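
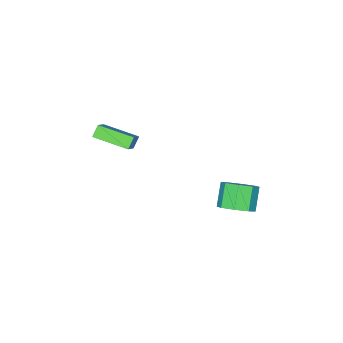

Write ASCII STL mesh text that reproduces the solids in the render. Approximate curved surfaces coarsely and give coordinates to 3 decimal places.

solid 
facet normal -0.640 -0.426 -0.640
outer loop
vertex 2.07 -4.295 2.163
vertex 1.255 -2.439 1.743
vertex 2.598 -4.197 1.57
endloop
endfacet
facet normal 0.394 -0.897 0.202
outer loop
vertex 3.705 -3.461 2.677
vertex 2.07 -4.295 2.163
vertex 2.598 -4.197 1.57
endloop
endfacet
facet normal -0.640 -0.426 -0.640
outer loop
vertex 2.598 -4.197 1.57
vertex 1.255 -2.439 1.743
vertex 1.783 -2.342 1.15
endloop
endfacet
facet normal 0.660 0.122 -0.741
outer loop
vertex 1.783 -2.342 1.15
vertex 3.705 -3.461 2.677
vertex 2.598 -4.197 1.57
endloop
endfacet
facet normal -0.660 -0.122 0.741
outer loop
vertex 2.07 -4.295 2.163
vertex 2.362 -1.703 2.85
vertex 1.255 -2.439 1.743
endloop
endfacet
facet normal 0.393 -0.897 0.204
outer loop
vertex 3.177 -3.558 3.27
vertex 2.07 -4.295 2.163
vertex 3.705 -3.461 2.677
endloop
endfacet
facet normal -0.660 -0.122 0.741
outer loop
vertex 3.177 -3.558 3.27
vertex 2.362 -1.703 2.85
vertex 2.07 -4.295 2.163
endloop
endfacet
facet normal -0.393 0.897 -0.203
outer loop
vertex 1.255 -2.439 1.743
vertex 2.362 -1.703 2.85
vertex 1.783 -2.342 1.15
endloop
endfacet
facet normal 0.660 0.122 -0.741
outer loop
vertex 2.89 -1.605 2.257
vertex 3.705 -3.461 2.677
vertex 1.783 -2.342 1.15
endloop
endfacet
facet normal -0.394 0.896 -0.203
outer loop
vertex 1.783 -2.342 1.15
vertex 2.362 -1.703 2.85
vertex 2.89 -1.605 2.257
endloop
endfacet
facet normal 0.640 0.426 0.640
outer loop
vertex 2.89 -1.605 2.257
vertex 3.177 -3.558 3.27
vertex 3.705 -3.461 2.677
endloop
endfacet
facet normal 0.640 0.426 0.640
outer loop
vertex 2.362 -1.703 2.85
vertex 3.177 -3.558 3.27
vertex 2.89 -1.605 2.257
endloop
endfacet
facet normal 0.568 0.349 -0.745
outer loop
vertex 1.037 3.383 -0.741
vertex 0.191 3.68 -1.247
vertex 0.821 4.119 -0.561
endloop
endfacet
facet normal 0.776 0.074 0.627
outer loop
vertex 1.037 3.383 -0.741
vertex 0.821 4.119 -0.561
vertex 0.156 2.842 0.414
endloop
endfacet
facet normal 0.776 0.074 0.627
outer loop
vertex 0.156 2.842 0.414
vertex 0.821 4.119 -0.561
vertex -0.06 3.579 0.594
endloop
endfacet
facet normal -0.569 -0.349 0.745
outer loop
vertex 0.156 2.842 0.414
vertex -0.06 3.579 0.594
vertex -0.691 3.14 -0.093
endloop
endfacet
facet normal 0.569 0.348 -0.745
outer loop
vertex 0.821 4.119 -0.561
vertex 0.191 3.68 -1.247
vertex 0.236 4.599 -0.783
endloop
endfacet
facet normal 0.356 0.713 0.604
outer loop
vertex 0.821 4.119 -0.561
vertex 0.236 4.599 -0.783
vertex -0.06 3.579 0.594
endloop
endfacet
facet normal 0.354 0.713 0.605
outer loop
vertex -0.06 3.579 0.594
vertex 0.236 4.599 -0.783
vertex -0.646 4.058 0.372
endloop
endfacet
facet normal -0.568 -0.350 0.745
outer loop
vertex -0.06 3.579 0.594
vertex -0.646 4.058 0.372
vertex -0.691 3.14 -0.093
endloop
endfacet
facet normal 0.568 0.349 -0.745
outer loop
vertex 0.236 4.599 -0.783
vertex 0.191 3.68 -1.247
vertex -0.376 4.54 -1.277
endloop
endfacet
facet normal -0.274 0.934 0.228
outer loop
vertex 0.236 4.599 -0.783
vertex -0.376 4.54 -1.277
vertex -0.646 4.058 0.372
endloop
endfacet
facet normal -0.275 0.934 0.228
outer loop
vertex -0.646 4.058 0.372
vertex -0.376 4.54 -1.277
vertex -1.257 3.999 -0.122
endloop
endfacet
facet normal -0.568 -0.349 0.745
outer loop
vertex -0.646 4.058 0.372
vertex -1.257 3.999 -0.122
vertex -0.691 3.14 -0.093
endloop
endfacet
facet normal 0.569 0.349 -0.745
outer loop
vertex -0.376 4.54 -1.277
vertex 0.191 3.68 -1.247
vertex -0.656 3.978 -1.754
endloop
endfacet
facet normal -0.742 0.608 -0.281
outer loop
vertex -0.376 4.54 -1.277
vertex -0.656 3.978 -1.754
vertex -1.257 3.999 -0.122
endloop
endfacet
facet normal -0.742 0.608 -0.281
outer loop
vertex -1.257 3.999 -0.122
vertex -0.656 3.978 -1.754
vertex -1.537 3.437 -0.599
endloop
endfacet
facet normal -0.568 -0.349 0.745
outer loop
vertex -1.257 3.999 -0.122
vertex -1.537 3.437 -0.599
vertex -0.691 3.14 -0.093
endloop
endfacet
facet normal 0.569 0.349 -0.745
outer loop
vertex -0.656 3.978 -1.754
vertex 0.191 3.68 -1.247
vertex -0.44 3.241 -1.934
endloop
endfacet
facet normal -0.776 -0.074 -0.627
outer loop
vertex -0.656 3.978 -1.754
vertex -0.44 3.241 -1.934
vertex -1.537 3.437 -0.599
endloop
endfacet
facet normal -0.776 -0.074 -0.627
outer loop
vertex -1.537 3.437 -0.599
vertex -0.44 3.241 -1.934
vertex -1.321 2.701 -0.779
endloop
endfacet
facet normal -0.568 -0.349 0.745
outer loop
vertex -1.537 3.437 -0.599
vertex -1.321 2.701 -0.779
vertex -0.691 3.14 -0.093
endloop
endfacet
facet normal 0.568 0.350 -0.745
outer loop
vertex -0.44 3.241 -1.934
vertex 0.191 3.68 -1.247
vertex 0.146 2.762 -1.712
endloop
endfacet
facet normal -0.355 -0.714 -0.604
outer loop
vertex -0.44 3.241 -1.934
vertex 0.146 2.762 -1.712
vertex -1.321 2.701 -0.779
endloop
endfacet
facet normal -0.355 -0.713 -0.605
outer loop
vertex -1.321 2.701 -0.779
vertex 0.146 2.762 -1.712
vertex -0.736 2.221 -0.557
endloop
endfacet
facet normal -0.569 -0.348 0.745
outer loop
vertex -1.321 2.701 -0.779
vertex -0.736 2.221 -0.557
vertex -0.691 3.14 -0.093
endloop
endfacet
facet normal 0.568 0.349 -0.745
outer loop
vertex 0.146 2.762 -1.712
vertex 0.191 3.68 -1.247
vertex 0.757 2.821 -1.218
endloop
endfacet
facet normal 0.275 -0.934 -0.228
outer loop
vertex 0.146 2.762 -1.712
vertex 0.757 2.821 -1.218
vertex -0.736 2.221 -0.557
endloop
endfacet
facet normal 0.274 -0.934 -0.228
outer loop
vertex -0.736 2.221 -0.557
vertex 0.757 2.821 -1.218
vertex -0.124 2.28 -0.063
endloop
endfacet
facet normal -0.568 -0.349 0.745
outer loop
vertex -0.736 2.221 -0.557
vertex -0.124 2.28 -0.063
vertex -0.691 3.14 -0.093
endloop
endfacet
facet normal 0.568 0.349 -0.745
outer loop
vertex 0.757 2.821 -1.218
vertex 0.191 3.68 -1.247
vertex 1.037 3.383 -0.741
endloop
endfacet
facet normal 0.742 -0.608 0.281
outer loop
vertex 0.757 2.821 -1.218
vertex 1.037 3.383 -0.741
vertex -0.124 2.28 -0.063
endloop
endfacet
facet normal 0.742 -0.608 0.281
outer loop
vertex -0.124 2.28 -0.063
vertex 1.037 3.383 -0.741
vertex 0.156 2.842 0.414
endloop
endfacet
facet normal -0.569 -0.349 0.745
outer loop
vertex -0.124 2.28 -0.063
vertex 0.156 2.842 0.414
vertex -0.691 3.14 -0.093
endloop
endfacet

endsolid


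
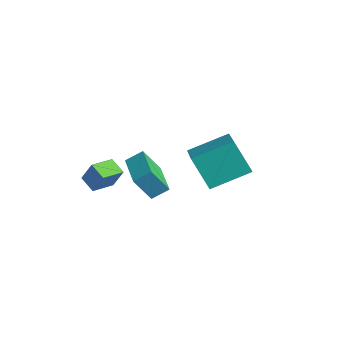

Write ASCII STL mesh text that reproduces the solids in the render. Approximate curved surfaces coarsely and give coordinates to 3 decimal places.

solid 
facet normal -0.917 -0.003 0.400
outer loop
vertex 1.136 -3.98 -2.82
vertex 1.034 -2.846 -3.044
vertex 0.699 -4.217 -3.824
endloop
endfacet
facet normal 0.088 -0.977 0.193
outer loop
vertex 1.506 -4.214 -4.176
vertex 1.136 -3.98 -2.82
vertex 0.699 -4.217 -3.824
endloop
endfacet
facet normal -0.917 -0.003 0.400
outer loop
vertex 0.699 -4.217 -3.824
vertex 1.034 -2.846 -3.044
vertex 0.597 -3.084 -4.048
endloop
endfacet
facet normal -0.390 -0.212 -0.896
outer loop
vertex 0.597 -3.084 -4.048
vertex 1.506 -4.214 -4.176
vertex 0.699 -4.217 -3.824
endloop
endfacet
facet normal 0.390 0.212 0.896
outer loop
vertex 1.136 -3.98 -2.82
vertex 1.841 -2.843 -3.396
vertex 1.034 -2.846 -3.044
endloop
endfacet
facet normal 0.089 -0.977 0.193
outer loop
vertex 1.943 -3.976 -3.172
vertex 1.136 -3.98 -2.82
vertex 1.506 -4.214 -4.176
endloop
endfacet
facet normal 0.390 0.212 0.896
outer loop
vertex 1.943 -3.976 -3.172
vertex 1.841 -2.843 -3.396
vertex 1.136 -3.98 -2.82
endloop
endfacet
facet normal -0.088 0.977 -0.193
outer loop
vertex 1.034 -2.846 -3.044
vertex 1.841 -2.843 -3.396
vertex 0.597 -3.084 -4.048
endloop
endfacet
facet normal -0.390 -0.212 -0.896
outer loop
vertex 1.404 -3.08 -4.4
vertex 1.506 -4.214 -4.176
vertex 0.597 -3.084 -4.048
endloop
endfacet
facet normal -0.089 0.977 -0.192
outer loop
vertex 0.597 -3.084 -4.048
vertex 1.841 -2.843 -3.396
vertex 1.404 -3.08 -4.4
endloop
endfacet
facet normal 0.917 0.003 -0.400
outer loop
vertex 1.404 -3.08 -4.4
vertex 1.943 -3.976 -3.172
vertex 1.506 -4.214 -4.176
endloop
endfacet
facet normal 0.917 0.003 -0.400
outer loop
vertex 1.841 -2.843 -3.396
vertex 1.943 -3.976 -3.172
vertex 1.404 -3.08 -4.4
endloop
endfacet
facet normal -0.552 -0.127 0.824
outer loop
vertex 3.642 1.685 -2.419
vertex 2.098 2.71 -3.295
vertex 2.912 -0.062 -3.177
endloop
endfacet
facet normal 0.753 -0.500 0.427
outer loop
vertex 3.922 0.17 -4.685
vertex 3.642 1.685 -2.419
vertex 2.912 -0.062 -3.177
endloop
endfacet
facet normal -0.552 -0.127 0.824
outer loop
vertex 2.912 -0.062 -3.177
vertex 2.098 2.71 -3.295
vertex 1.368 0.963 -4.053
endloop
endfacet
facet normal -0.358 -0.857 -0.372
outer loop
vertex 1.368 0.963 -4.053
vertex 3.922 0.17 -4.685
vertex 2.912 -0.062 -3.177
endloop
endfacet
facet normal 0.358 0.857 0.372
outer loop
vertex 3.642 1.685 -2.419
vertex 3.108 2.942 -4.803
vertex 2.098 2.71 -3.295
endloop
endfacet
facet normal 0.753 -0.500 0.427
outer loop
vertex 4.652 1.917 -3.927
vertex 3.642 1.685 -2.419
vertex 3.922 0.17 -4.685
endloop
endfacet
facet normal 0.358 0.857 0.372
outer loop
vertex 4.652 1.917 -3.927
vertex 3.108 2.942 -4.803
vertex 3.642 1.685 -2.419
endloop
endfacet
facet normal -0.753 0.500 -0.427
outer loop
vertex 2.098 2.71 -3.295
vertex 3.108 2.942 -4.803
vertex 1.368 0.963 -4.053
endloop
endfacet
facet normal -0.358 -0.857 -0.372
outer loop
vertex 2.378 1.195 -5.561
vertex 3.922 0.17 -4.685
vertex 1.368 0.963 -4.053
endloop
endfacet
facet normal -0.753 0.500 -0.427
outer loop
vertex 1.368 0.963 -4.053
vertex 3.108 2.942 -4.803
vertex 2.378 1.195 -5.561
endloop
endfacet
facet normal 0.552 0.127 -0.824
outer loop
vertex 2.378 1.195 -5.561
vertex 4.652 1.917 -3.927
vertex 3.922 0.17 -4.685
endloop
endfacet
facet normal 0.552 0.127 -0.824
outer loop
vertex 3.108 2.942 -4.803
vertex 4.652 1.917 -3.927
vertex 2.378 1.195 -5.561
endloop
endfacet
facet normal -0.900 0.435 -0.013
outer loop
vertex 2.693 -2.448 -1.724
vertex 3.031 -1.784 -2.933
vertex 2.369 -3.133 -2.19
endloop
endfacet
facet normal -0.238 -0.467 0.852
outer loop
vertex 3.989 -3.916 -2.167
vertex 2.693 -2.448 -1.724
vertex 2.369 -3.133 -2.19
endloop
endfacet
facet normal -0.900 0.435 -0.013
outer loop
vertex 2.369 -3.133 -2.19
vertex 3.031 -1.784 -2.933
vertex 2.707 -2.469 -3.4
endloop
endfacet
facet normal -0.365 -0.770 -0.524
outer loop
vertex 2.707 -2.469 -3.4
vertex 3.989 -3.916 -2.167
vertex 2.369 -3.133 -2.19
endloop
endfacet
facet normal 0.364 0.769 0.524
outer loop
vertex 2.693 -2.448 -1.724
vertex 4.651 -2.567 -2.91
vertex 3.031 -1.784 -2.933
endloop
endfacet
facet normal -0.239 -0.467 0.851
outer loop
vertex 4.313 -3.231 -1.7
vertex 2.693 -2.448 -1.724
vertex 3.989 -3.916 -2.167
endloop
endfacet
facet normal 0.364 0.770 0.524
outer loop
vertex 4.313 -3.231 -1.7
vertex 4.651 -2.567 -2.91
vertex 2.693 -2.448 -1.724
endloop
endfacet
facet normal 0.238 0.468 -0.851
outer loop
vertex 3.031 -1.784 -2.933
vertex 4.651 -2.567 -2.91
vertex 2.707 -2.469 -3.4
endloop
endfacet
facet normal -0.364 -0.770 -0.524
outer loop
vertex 4.327 -3.252 -3.376
vertex 3.989 -3.916 -2.167
vertex 2.707 -2.469 -3.4
endloop
endfacet
facet normal 0.238 0.467 -0.852
outer loop
vertex 2.707 -2.469 -3.4
vertex 4.651 -2.567 -2.91
vertex 4.327 -3.252 -3.376
endloop
endfacet
facet normal 0.900 -0.435 0.013
outer loop
vertex 4.327 -3.252 -3.376
vertex 4.313 -3.231 -1.7
vertex 3.989 -3.916 -2.167
endloop
endfacet
facet normal 0.900 -0.435 0.013
outer loop
vertex 4.651 -2.567 -2.91
vertex 4.313 -3.231 -1.7
vertex 4.327 -3.252 -3.376
endloop
endfacet

endsolid


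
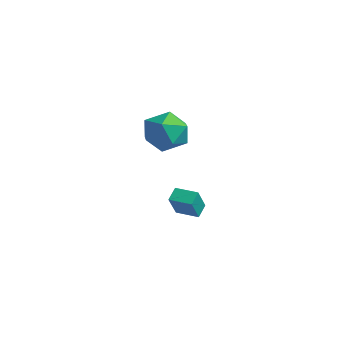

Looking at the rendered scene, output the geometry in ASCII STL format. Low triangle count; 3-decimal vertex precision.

solid 
facet normal -0.842 -0.537 0.060
outer loop
vertex 1.188 1.596 -3.304
vertex 0.851 2.182 -2.79
vertex 0.591 2.388 -4.598
endloop
endfacet
facet normal 0.397 -0.690 -0.605
outer loop
vertex 1.609 3.038 -4.67
vertex 1.188 1.596 -3.304
vertex 0.591 2.388 -4.598
endloop
endfacet
facet normal -0.841 -0.538 0.060
outer loop
vertex 0.591 2.388 -4.598
vertex 0.851 2.182 -2.79
vertex 0.253 2.974 -4.083
endloop
endfacet
facet normal -0.366 0.486 -0.793
outer loop
vertex 0.253 2.974 -4.083
vertex 1.609 3.038 -4.67
vertex 0.591 2.388 -4.598
endloop
endfacet
facet normal 0.366 -0.486 0.794
outer loop
vertex 1.188 1.596 -3.304
vertex 1.869 2.832 -2.862
vertex 0.851 2.182 -2.79
endloop
endfacet
facet normal 0.397 -0.690 -0.606
outer loop
vertex 2.207 2.246 -3.377
vertex 1.188 1.596 -3.304
vertex 1.609 3.038 -4.67
endloop
endfacet
facet normal 0.367 -0.486 0.793
outer loop
vertex 2.207 2.246 -3.377
vertex 1.869 2.832 -2.862
vertex 1.188 1.596 -3.304
endloop
endfacet
facet normal -0.397 0.689 0.606
outer loop
vertex 0.851 2.182 -2.79
vertex 1.869 2.832 -2.862
vertex 0.253 2.974 -4.083
endloop
endfacet
facet normal -0.367 0.485 -0.794
outer loop
vertex 1.272 3.624 -4.156
vertex 1.609 3.038 -4.67
vertex 0.253 2.974 -4.083
endloop
endfacet
facet normal -0.397 0.690 0.605
outer loop
vertex 0.253 2.974 -4.083
vertex 1.869 2.832 -2.862
vertex 1.272 3.624 -4.156
endloop
endfacet
facet normal 0.842 0.537 -0.060
outer loop
vertex 1.272 3.624 -4.156
vertex 2.207 2.246 -3.377
vertex 1.609 3.038 -4.67
endloop
endfacet
facet normal 0.841 0.537 -0.059
outer loop
vertex 1.869 2.832 -2.862
vertex 2.207 2.246 -3.377
vertex 1.272 3.624 -4.156
endloop
endfacet
facet normal -0.498 0.629 0.597
outer loop
vertex 2.691 1.596 2.248
vertex 1.753 0.758 2.348
vertex 2.709 0.735 3.171
endloop
endfacet
facet normal 0.207 0.717 0.665
outer loop
vertex 2.691 1.596 2.248
vertex 2.709 0.735 3.171
vertex 3.769 1.011 2.544
endloop
endfacet
facet normal 0.472 0.881 0.023
outer loop
vertex 2.691 1.596 2.248
vertex 3.769 1.011 2.544
vertex 3.468 1.204 1.334
endloop
endfacet
facet normal -0.069 0.894 -0.442
outer loop
vertex 2.691 1.596 2.248
vertex 3.468 1.204 1.334
vertex 2.222 1.048 1.213
endloop
endfacet
facet normal -0.669 0.738 -0.088
outer loop
vertex 2.691 1.596 2.248
vertex 2.222 1.048 1.213
vertex 1.753 0.758 2.348
endloop
endfacet
facet normal 0.489 0.094 0.867
outer loop
vertex 3.769 1.011 2.544
vertex 2.709 0.735 3.171
vertex 3.498 -0.188 2.827
endloop
endfacet
facet normal -0.652 -0.050 0.756
outer loop
vertex 2.709 0.735 3.171
vertex 1.753 0.758 2.348
vertex 2.252 -0.344 2.706
endloop
endfacet
facet normal -0.928 0.127 -0.351
outer loop
vertex 1.753 0.758 2.348
vertex 2.222 1.048 1.213
vertex 1.951 -0.151 1.496
endloop
endfacet
facet normal 0.042 0.380 -0.924
outer loop
vertex 2.222 1.048 1.213
vertex 3.468 1.204 1.334
vertex 3.011 0.125 0.869
endloop
endfacet
facet normal 0.917 0.360 -0.171
outer loop
vertex 3.468 1.204 1.334
vertex 3.769 1.011 2.544
vertex 3.967 0.102 1.692
endloop
endfacet
facet normal 0.069 -0.894 0.442
outer loop
vertex 3.029 -0.736 1.792
vertex 3.498 -0.188 2.827
vertex 2.252 -0.344 2.706
endloop
endfacet
facet normal -0.472 -0.881 -0.023
outer loop
vertex 3.029 -0.736 1.792
vertex 2.252 -0.344 2.706
vertex 1.951 -0.151 1.496
endloop
endfacet
facet normal -0.207 -0.717 -0.665
outer loop
vertex 3.029 -0.736 1.792
vertex 1.951 -0.151 1.496
vertex 3.011 0.125 0.869
endloop
endfacet
facet normal 0.498 -0.629 -0.597
outer loop
vertex 3.029 -0.736 1.792
vertex 3.011 0.125 0.869
vertex 3.967 0.102 1.692
endloop
endfacet
facet normal 0.669 -0.738 0.088
outer loop
vertex 3.029 -0.736 1.792
vertex 3.967 0.102 1.692
vertex 3.498 -0.188 2.827
endloop
endfacet
facet normal -0.042 -0.380 0.924
outer loop
vertex 2.252 -0.344 2.706
vertex 3.498 -0.188 2.827
vertex 2.709 0.735 3.171
endloop
endfacet
facet normal -0.917 -0.360 0.171
outer loop
vertex 1.951 -0.151 1.496
vertex 2.252 -0.344 2.706
vertex 1.753 0.758 2.348
endloop
endfacet
facet normal -0.489 -0.094 -0.867
outer loop
vertex 3.011 0.125 0.869
vertex 1.951 -0.151 1.496
vertex 2.222 1.048 1.213
endloop
endfacet
facet normal 0.652 0.050 -0.756
outer loop
vertex 3.967 0.102 1.692
vertex 3.011 0.125 0.869
vertex 3.468 1.204 1.334
endloop
endfacet
facet normal 0.928 -0.127 0.351
outer loop
vertex 3.498 -0.188 2.827
vertex 3.967 0.102 1.692
vertex 3.769 1.011 2.544
endloop
endfacet

endsolid


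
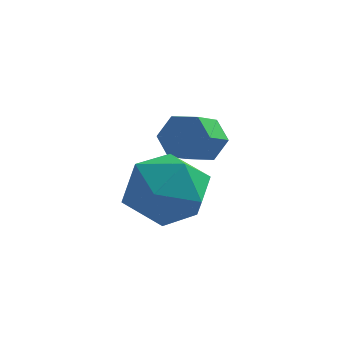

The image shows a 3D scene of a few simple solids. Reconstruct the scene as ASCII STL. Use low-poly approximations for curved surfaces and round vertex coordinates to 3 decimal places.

solid 
facet normal -0.101 -0.507 0.856
outer loop
vertex -2.074 -0.607 2.002
vertex -1.371 -1.532 1.537
vertex -0.832 -0.589 2.159
endloop
endfacet
facet normal -0.126 0.197 0.972
outer loop
vertex -2.074 -0.607 2.002
vertex -0.832 -0.589 2.159
vertex -1.441 0.464 1.867
endloop
endfacet
facet normal -0.662 0.466 0.587
outer loop
vertex -2.074 -0.607 2.002
vertex -1.441 0.464 1.867
vertex -2.356 0.173 1.065
endloop
endfacet
facet normal -0.970 -0.072 0.232
outer loop
vertex -2.074 -0.607 2.002
vertex -2.356 0.173 1.065
vertex -2.313 -1.061 0.861
endloop
endfacet
facet normal -0.623 -0.673 0.398
outer loop
vertex -2.074 -0.607 2.002
vertex -2.313 -1.061 0.861
vertex -1.371 -1.532 1.537
endloop
endfacet
facet normal 0.482 0.482 0.732
outer loop
vertex -1.441 0.464 1.867
vertex -0.832 -0.589 2.159
vertex -0.347 0.201 1.319
endloop
endfacet
facet normal 0.522 -0.657 0.544
outer loop
vertex -0.832 -0.589 2.159
vertex -1.371 -1.532 1.537
vertex -0.304 -1.033 1.115
endloop
endfacet
facet normal -0.321 -0.926 -0.197
outer loop
vertex -1.371 -1.532 1.537
vertex -2.313 -1.061 0.861
vertex -1.219 -1.324 0.313
endloop
endfacet
facet normal -0.883 0.046 -0.466
outer loop
vertex -2.313 -1.061 0.861
vertex -2.356 0.173 1.065
vertex -1.828 -0.271 0.021
endloop
endfacet
facet normal -0.386 0.916 0.108
outer loop
vertex -2.356 0.173 1.065
vertex -1.441 0.464 1.867
vertex -1.289 0.672 0.643
endloop
endfacet
facet normal 0.970 0.072 -0.232
outer loop
vertex -0.586 -0.253 0.178
vertex -0.347 0.201 1.319
vertex -0.304 -1.033 1.115
endloop
endfacet
facet normal 0.662 -0.466 -0.587
outer loop
vertex -0.586 -0.253 0.178
vertex -0.304 -1.033 1.115
vertex -1.219 -1.324 0.313
endloop
endfacet
facet normal 0.126 -0.197 -0.972
outer loop
vertex -0.586 -0.253 0.178
vertex -1.219 -1.324 0.313
vertex -1.828 -0.271 0.021
endloop
endfacet
facet normal 0.101 0.507 -0.856
outer loop
vertex -0.586 -0.253 0.178
vertex -1.828 -0.271 0.021
vertex -1.289 0.672 0.643
endloop
endfacet
facet normal 0.623 0.673 -0.398
outer loop
vertex -0.586 -0.253 0.178
vertex -1.289 0.672 0.643
vertex -0.347 0.201 1.319
endloop
endfacet
facet normal 0.883 -0.046 0.466
outer loop
vertex -0.304 -1.033 1.115
vertex -0.347 0.201 1.319
vertex -0.832 -0.589 2.159
endloop
endfacet
facet normal 0.386 -0.916 -0.108
outer loop
vertex -1.219 -1.324 0.313
vertex -0.304 -1.033 1.115
vertex -1.371 -1.532 1.537
endloop
endfacet
facet normal -0.482 -0.482 -0.732
outer loop
vertex -1.828 -0.271 0.021
vertex -1.219 -1.324 0.313
vertex -2.313 -1.061 0.861
endloop
endfacet
facet normal -0.522 0.657 -0.544
outer loop
vertex -1.289 0.672 0.643
vertex -1.828 -0.271 0.021
vertex -2.356 0.173 1.065
endloop
endfacet
facet normal 0.321 0.926 0.197
outer loop
vertex -0.347 0.201 1.319
vertex -1.289 0.672 0.643
vertex -1.441 0.464 1.867
endloop
endfacet
facet normal 0.269 0.830 -0.489
outer loop
vertex -0.607 1.866 0.986
vertex -1.01 2.285 1.476
vertex -0.279 2.132 1.618
endloop
endfacet
facet normal 0.861 -0.434 -0.264
outer loop
vertex -0.607 1.866 0.986
vertex -0.279 2.132 1.618
vertex -0.908 0.936 1.533
endloop
endfacet
facet normal 0.861 -0.434 -0.266
outer loop
vertex -0.908 0.936 1.533
vertex -0.279 2.132 1.618
vertex -0.579 1.202 2.165
endloop
endfacet
facet normal -0.268 -0.830 0.489
outer loop
vertex -0.908 0.936 1.533
vertex -0.579 1.202 2.165
vertex -1.31 1.355 2.024
endloop
endfacet
facet normal 0.269 0.830 -0.489
outer loop
vertex -0.279 2.132 1.618
vertex -1.01 2.285 1.476
vertex -0.681 2.551 2.108
endloop
endfacet
facet normal 0.805 0.086 0.587
outer loop
vertex -0.279 2.132 1.618
vertex -0.681 2.551 2.108
vertex -0.579 1.202 2.165
endloop
endfacet
facet normal 0.804 0.086 0.588
outer loop
vertex -0.579 1.202 2.165
vertex -0.681 2.551 2.108
vertex -0.982 1.621 2.655
endloop
endfacet
facet normal -0.268 -0.830 0.489
outer loop
vertex -0.579 1.202 2.165
vertex -0.982 1.621 2.655
vertex -1.31 1.355 2.024
endloop
endfacet
facet normal 0.268 0.830 -0.489
outer loop
vertex -0.681 2.551 2.108
vertex -1.01 2.285 1.476
vertex -1.412 2.704 1.967
endloop
endfacet
facet normal -0.056 0.520 0.853
outer loop
vertex -0.681 2.551 2.108
vertex -1.412 2.704 1.967
vertex -0.982 1.621 2.655
endloop
endfacet
facet normal -0.056 0.520 0.853
outer loop
vertex -0.982 1.621 2.655
vertex -1.412 2.704 1.967
vertex -1.713 1.774 2.514
endloop
endfacet
facet normal -0.268 -0.830 0.489
outer loop
vertex -0.982 1.621 2.655
vertex -1.713 1.774 2.514
vertex -1.31 1.355 2.024
endloop
endfacet
facet normal 0.268 0.830 -0.489
outer loop
vertex -1.412 2.704 1.967
vertex -1.01 2.285 1.476
vertex -1.741 2.438 1.335
endloop
endfacet
facet normal -0.861 0.435 0.265
outer loop
vertex -1.412 2.704 1.967
vertex -1.741 2.438 1.335
vertex -1.713 1.774 2.514
endloop
endfacet
facet normal -0.861 0.434 0.265
outer loop
vertex -1.713 1.774 2.514
vertex -1.741 2.438 1.335
vertex -2.041 1.508 1.882
endloop
endfacet
facet normal -0.269 -0.830 0.489
outer loop
vertex -1.713 1.774 2.514
vertex -2.041 1.508 1.882
vertex -1.31 1.355 2.024
endloop
endfacet
facet normal 0.268 0.830 -0.489
outer loop
vertex -1.741 2.438 1.335
vertex -1.01 2.285 1.476
vertex -1.338 2.019 0.845
endloop
endfacet
facet normal -0.804 -0.086 -0.588
outer loop
vertex -1.741 2.438 1.335
vertex -1.338 2.019 0.845
vertex -2.041 1.508 1.882
endloop
endfacet
facet normal -0.805 -0.085 -0.587
outer loop
vertex -2.041 1.508 1.882
vertex -1.338 2.019 0.845
vertex -1.639 1.089 1.392
endloop
endfacet
facet normal -0.269 -0.830 0.489
outer loop
vertex -2.041 1.508 1.882
vertex -1.639 1.089 1.392
vertex -1.31 1.355 2.024
endloop
endfacet
facet normal 0.268 0.830 -0.489
outer loop
vertex -1.338 2.019 0.845
vertex -1.01 2.285 1.476
vertex -0.607 1.866 0.986
endloop
endfacet
facet normal 0.056 -0.520 -0.853
outer loop
vertex -1.338 2.019 0.845
vertex -0.607 1.866 0.986
vertex -1.639 1.089 1.392
endloop
endfacet
facet normal 0.056 -0.520 -0.853
outer loop
vertex -1.639 1.089 1.392
vertex -0.607 1.866 0.986
vertex -0.908 0.936 1.533
endloop
endfacet
facet normal -0.268 -0.830 0.489
outer loop
vertex -1.639 1.089 1.392
vertex -0.908 0.936 1.533
vertex -1.31 1.355 2.024
endloop
endfacet

endsolid


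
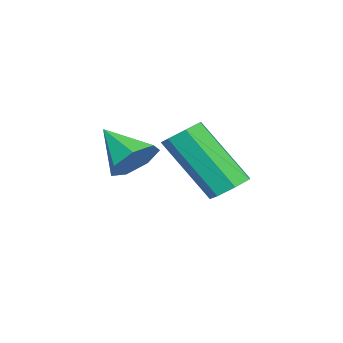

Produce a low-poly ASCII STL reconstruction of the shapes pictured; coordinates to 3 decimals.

solid 
facet normal 0.086 0.606 -0.790
outer loop
vertex 0.296 -0.616 -4.424
vertex -0.191 -0.853 -4.659
vertex -0.145 -0.389 -4.298
endloop
endfacet
facet normal 0.500 0.661 0.560
outer loop
vertex 0.296 -0.616 -4.424
vertex -0.145 -0.389 -4.298
vertex 0.117 -1.869 -2.786
endloop
endfacet
facet normal 0.499 0.661 0.560
outer loop
vertex 0.117 -1.869 -2.786
vertex -0.145 -0.389 -4.298
vertex -0.324 -1.642 -2.661
endloop
endfacet
facet normal -0.087 -0.605 0.792
outer loop
vertex 0.117 -1.869 -2.786
vertex -0.324 -1.642 -2.661
vertex -0.369 -2.107 -3.021
endloop
endfacet
facet normal 0.087 0.606 -0.790
outer loop
vertex -0.145 -0.389 -4.298
vertex -0.191 -0.853 -4.659
vertex -0.621 -0.511 -4.444
endloop
endfacet
facet normal -0.361 0.759 0.542
outer loop
vertex -0.145 -0.389 -4.298
vertex -0.621 -0.511 -4.444
vertex -0.324 -1.642 -2.661
endloop
endfacet
facet normal -0.362 0.759 0.542
outer loop
vertex -0.324 -1.642 -2.661
vertex -0.621 -0.511 -4.444
vertex -0.799 -1.765 -2.806
endloop
endfacet
facet normal -0.085 -0.605 0.792
outer loop
vertex -0.324 -1.642 -2.661
vertex -0.799 -1.765 -2.806
vertex -0.369 -2.107 -3.021
endloop
endfacet
facet normal 0.086 0.605 -0.791
outer loop
vertex -0.621 -0.511 -4.444
vertex -0.191 -0.853 -4.659
vertex -0.772 -0.891 -4.751
endloop
endfacet
facet normal -0.952 0.285 0.115
outer loop
vertex -0.621 -0.511 -4.444
vertex -0.772 -0.891 -4.751
vertex -0.799 -1.765 -2.806
endloop
endfacet
facet normal -0.951 0.287 0.116
outer loop
vertex -0.799 -1.765 -2.806
vertex -0.772 -0.891 -4.751
vertex -0.951 -2.145 -3.114
endloop
endfacet
facet normal -0.087 -0.606 0.791
outer loop
vertex -0.799 -1.765 -2.806
vertex -0.951 -2.145 -3.114
vertex -0.369 -2.107 -3.021
endloop
endfacet
facet normal 0.086 0.605 -0.792
outer loop
vertex -0.772 -0.891 -4.751
vertex -0.191 -0.853 -4.659
vertex -0.486 -1.243 -4.989
endloop
endfacet
facet normal -0.825 -0.401 -0.398
outer loop
vertex -0.772 -0.891 -4.751
vertex -0.486 -1.243 -4.989
vertex -0.951 -2.145 -3.114
endloop
endfacet
facet normal -0.823 -0.404 -0.399
outer loop
vertex -0.951 -2.145 -3.114
vertex -0.486 -1.243 -4.989
vertex -0.664 -2.496 -3.351
endloop
endfacet
facet normal -0.087 -0.605 0.791
outer loop
vertex -0.951 -2.145 -3.114
vertex -0.664 -2.496 -3.351
vertex -0.369 -2.107 -3.021
endloop
endfacet
facet normal 0.086 0.605 -0.792
outer loop
vertex -0.486 -1.243 -4.989
vertex -0.191 -0.853 -4.659
vertex 0.022 -1.301 -4.978
endloop
endfacet
facet normal -0.077 -0.788 -0.611
outer loop
vertex -0.486 -1.243 -4.989
vertex 0.022 -1.301 -4.978
vertex -0.664 -2.496 -3.351
endloop
endfacet
facet normal -0.078 -0.788 -0.611
outer loop
vertex -0.664 -2.496 -3.351
vertex 0.022 -1.301 -4.978
vertex -0.156 -2.554 -3.341
endloop
endfacet
facet normal -0.085 -0.606 0.791
outer loop
vertex -0.664 -2.496 -3.351
vertex -0.156 -2.554 -3.341
vertex -0.369 -2.107 -3.021
endloop
endfacet
facet normal 0.086 0.605 -0.792
outer loop
vertex 0.022 -1.301 -4.978
vertex -0.191 -0.853 -4.659
vertex 0.37 -1.022 -4.727
endloop
endfacet
facet normal 0.728 -0.580 -0.365
outer loop
vertex 0.022 -1.301 -4.978
vertex 0.37 -1.022 -4.727
vertex -0.156 -2.554 -3.341
endloop
endfacet
facet normal 0.729 -0.580 -0.364
outer loop
vertex -0.156 -2.554 -3.341
vertex 0.37 -1.022 -4.727
vertex 0.192 -2.275 -3.089
endloop
endfacet
facet normal -0.086 -0.607 0.790
outer loop
vertex -0.156 -2.554 -3.341
vertex 0.192 -2.275 -3.089
vertex -0.369 -2.107 -3.021
endloop
endfacet
facet normal 0.087 0.606 -0.791
outer loop
vertex 0.37 -1.022 -4.727
vertex -0.191 -0.853 -4.659
vertex 0.296 -0.616 -4.424
endloop
endfacet
facet normal 0.986 0.063 0.156
outer loop
vertex 0.37 -1.022 -4.727
vertex 0.296 -0.616 -4.424
vertex 0.192 -2.275 -3.089
endloop
endfacet
facet normal 0.985 0.065 0.157
outer loop
vertex 0.192 -2.275 -3.089
vertex 0.296 -0.616 -4.424
vertex 0.117 -1.869 -2.786
endloop
endfacet
facet normal -0.086 -0.606 0.791
outer loop
vertex 0.192 -2.275 -3.089
vertex 0.117 -1.869 -2.786
vertex -0.369 -2.107 -3.021
endloop
endfacet
facet normal 0.355 0.721 -0.596
outer loop
vertex 2.879 -2.673 -3.088
vertex 2.262 -2.39 -3.113
vertex 2.765 -2.272 -2.671
endloop
endfacet
facet normal 0.665 -0.439 0.604
outer loop
vertex 2.879 -2.673 -3.088
vertex 2.765 -2.272 -2.671
vertex 1.818 -3.29 -2.367
endloop
endfacet
facet normal 0.355 0.720 -0.596
outer loop
vertex 2.765 -2.272 -2.671
vertex 2.262 -2.39 -3.113
vertex 2.271 -1.959 -2.587
endloop
endfacet
facet normal 0.220 0.086 0.972
outer loop
vertex 2.765 -2.272 -2.671
vertex 2.271 -1.959 -2.587
vertex 1.818 -3.29 -2.367
endloop
endfacet
facet normal 0.355 0.720 -0.596
outer loop
vertex 2.271 -1.959 -2.587
vertex 2.262 -2.39 -3.113
vertex 1.771 -1.971 -2.899
endloop
endfacet
facet normal -0.509 0.306 0.804
outer loop
vertex 2.271 -1.959 -2.587
vertex 1.771 -1.971 -2.899
vertex 1.818 -3.29 -2.367
endloop
endfacet
facet normal 0.354 0.720 -0.597
outer loop
vertex 1.771 -1.971 -2.899
vertex 2.262 -2.39 -3.113
vertex 1.64 -2.299 -3.372
endloop
endfacet
facet normal -0.972 0.058 0.229
outer loop
vertex 1.771 -1.971 -2.899
vertex 1.64 -2.299 -3.372
vertex 1.818 -3.29 -2.367
endloop
endfacet
facet normal 0.354 0.720 -0.597
outer loop
vertex 1.64 -2.299 -3.372
vertex 2.262 -2.39 -3.113
vertex 1.977 -2.695 -3.65
endloop
endfacet
facet normal -0.821 -0.473 -0.321
outer loop
vertex 1.64 -2.299 -3.372
vertex 1.977 -2.695 -3.65
vertex 1.818 -3.29 -2.367
endloop
endfacet
facet normal 0.355 0.719 -0.597
outer loop
vertex 1.977 -2.695 -3.65
vertex 2.262 -2.39 -3.113
vertex 2.529 -2.862 -3.523
endloop
endfacet
facet normal -0.169 -0.886 -0.432
outer loop
vertex 1.977 -2.695 -3.65
vertex 2.529 -2.862 -3.523
vertex 1.818 -3.29 -2.367
endloop
endfacet
facet normal 0.354 0.719 -0.598
outer loop
vertex 2.529 -2.862 -3.523
vertex 2.262 -2.39 -3.113
vertex 2.879 -2.673 -3.088
endloop
endfacet
facet normal 0.493 -0.870 -0.019
outer loop
vertex 2.529 -2.862 -3.523
vertex 2.879 -2.673 -3.088
vertex 1.818 -3.29 -2.367
endloop
endfacet

endsolid


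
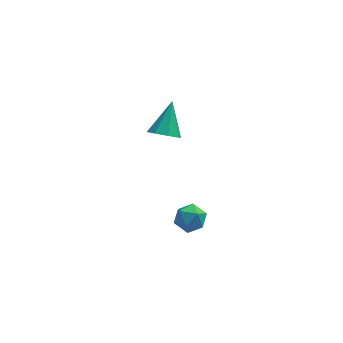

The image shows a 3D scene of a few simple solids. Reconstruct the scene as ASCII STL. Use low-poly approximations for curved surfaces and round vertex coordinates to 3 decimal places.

solid 
facet normal -0.473 0.515 0.715
outer loop
vertex 3.15 -2.586 2.394
vertex 3.245 -3.285 2.96
vertex 3.883 -2.644 2.921
endloop
endfacet
facet normal -0.122 0.954 0.275
outer loop
vertex 3.15 -2.586 2.394
vertex 3.883 -2.644 2.921
vertex 3.966 -2.385 2.059
endloop
endfacet
facet normal -0.367 0.846 -0.387
outer loop
vertex 3.15 -2.586 2.394
vertex 3.966 -2.385 2.059
vertex 3.38 -2.865 1.565
endloop
endfacet
facet normal -0.870 0.340 -0.356
outer loop
vertex 3.15 -2.586 2.394
vertex 3.38 -2.865 1.565
vertex 2.935 -3.421 2.121
endloop
endfacet
facet normal -0.936 0.135 0.324
outer loop
vertex 3.15 -2.586 2.394
vertex 2.935 -3.421 2.121
vertex 3.245 -3.285 2.96
endloop
endfacet
facet normal 0.567 0.772 0.287
outer loop
vertex 3.966 -2.385 2.059
vertex 3.883 -2.644 2.921
vertex 4.565 -2.959 2.419
endloop
endfacet
facet normal -0.001 0.062 0.998
outer loop
vertex 3.883 -2.644 2.921
vertex 3.245 -3.285 2.96
vertex 4.12 -3.515 2.975
endloop
endfacet
facet normal -0.749 -0.552 0.366
outer loop
vertex 3.245 -3.285 2.96
vertex 2.935 -3.421 2.121
vertex 3.534 -3.995 2.481
endloop
endfacet
facet normal -0.642 -0.220 -0.734
outer loop
vertex 2.935 -3.421 2.121
vertex 3.38 -2.865 1.565
vertex 3.617 -3.736 1.619
endloop
endfacet
facet normal 0.171 0.598 -0.783
outer loop
vertex 3.38 -2.865 1.565
vertex 3.966 -2.385 2.059
vertex 4.255 -3.095 1.58
endloop
endfacet
facet normal 0.870 -0.340 0.356
outer loop
vertex 4.35 -3.794 2.146
vertex 4.565 -2.959 2.419
vertex 4.12 -3.515 2.975
endloop
endfacet
facet normal 0.367 -0.846 0.387
outer loop
vertex 4.35 -3.794 2.146
vertex 4.12 -3.515 2.975
vertex 3.534 -3.995 2.481
endloop
endfacet
facet normal 0.122 -0.954 -0.275
outer loop
vertex 4.35 -3.794 2.146
vertex 3.534 -3.995 2.481
vertex 3.617 -3.736 1.619
endloop
endfacet
facet normal 0.473 -0.515 -0.715
outer loop
vertex 4.35 -3.794 2.146
vertex 3.617 -3.736 1.619
vertex 4.255 -3.095 1.58
endloop
endfacet
facet normal 0.936 -0.135 -0.324
outer loop
vertex 4.35 -3.794 2.146
vertex 4.255 -3.095 1.58
vertex 4.565 -2.959 2.419
endloop
endfacet
facet normal 0.642 0.220 0.734
outer loop
vertex 4.12 -3.515 2.975
vertex 4.565 -2.959 2.419
vertex 3.883 -2.644 2.921
endloop
endfacet
facet normal -0.171 -0.598 0.783
outer loop
vertex 3.534 -3.995 2.481
vertex 4.12 -3.515 2.975
vertex 3.245 -3.285 2.96
endloop
endfacet
facet normal -0.567 -0.772 -0.287
outer loop
vertex 3.617 -3.736 1.619
vertex 3.534 -3.995 2.481
vertex 2.935 -3.421 2.121
endloop
endfacet
facet normal 0.001 -0.062 -0.998
outer loop
vertex 4.255 -3.095 1.58
vertex 3.617 -3.736 1.619
vertex 3.38 -2.865 1.565
endloop
endfacet
facet normal 0.749 0.552 -0.366
outer loop
vertex 4.565 -2.959 2.419
vertex 4.255 -3.095 1.58
vertex 3.966 -2.385 2.059
endloop
endfacet
facet normal -0.205 -0.673 -0.711
outer loop
vertex 2.89 3.599 2.356
vertex 2.412 3.093 2.973
vertex 2.202 3.78 2.383
endloop
endfacet
facet normal 0.221 0.896 -0.386
outer loop
vertex 2.89 3.599 2.356
vertex 2.202 3.78 2.383
vertex 2.848 4.527 4.487
endloop
endfacet
facet normal -0.205 -0.673 -0.711
outer loop
vertex 2.202 3.78 2.383
vertex 2.412 3.093 2.973
vertex 1.638 3.559 2.755
endloop
endfacet
facet normal -0.455 0.874 -0.171
outer loop
vertex 2.202 3.78 2.383
vertex 1.638 3.559 2.755
vertex 2.848 4.527 4.487
endloop
endfacet
facet normal -0.205 -0.673 -0.711
outer loop
vertex 1.638 3.559 2.755
vertex 2.412 3.093 2.973
vertex 1.527 3.065 3.255
endloop
endfacet
facet normal -0.820 0.488 0.300
outer loop
vertex 1.638 3.559 2.755
vertex 1.527 3.065 3.255
vertex 2.848 4.527 4.487
endloop
endfacet
facet normal -0.205 -0.673 -0.711
outer loop
vertex 1.527 3.065 3.255
vertex 2.412 3.093 2.973
vertex 1.934 2.587 3.59
endloop
endfacet
facet normal -0.660 -0.036 0.750
outer loop
vertex 1.527 3.065 3.255
vertex 1.934 2.587 3.59
vertex 2.848 4.527 4.487
endloop
endfacet
facet normal -0.204 -0.674 -0.710
outer loop
vertex 1.934 2.587 3.59
vertex 2.412 3.093 2.973
vertex 2.622 2.406 3.564
endloop
endfacet
facet normal -0.068 -0.392 0.917
outer loop
vertex 1.934 2.587 3.59
vertex 2.622 2.406 3.564
vertex 2.848 4.527 4.487
endloop
endfacet
facet normal -0.205 -0.674 -0.710
outer loop
vertex 2.622 2.406 3.564
vertex 2.412 3.093 2.973
vertex 3.187 2.627 3.191
endloop
endfacet
facet normal 0.608 -0.370 0.702
outer loop
vertex 2.622 2.406 3.564
vertex 3.187 2.627 3.191
vertex 2.848 4.527 4.487
endloop
endfacet
facet normal -0.204 -0.673 -0.711
outer loop
vertex 3.187 2.627 3.191
vertex 2.412 3.093 2.973
vertex 3.298 3.122 2.691
endloop
endfacet
facet normal 0.973 0.016 0.231
outer loop
vertex 3.187 2.627 3.191
vertex 3.298 3.122 2.691
vertex 2.848 4.527 4.487
endloop
endfacet
facet normal -0.204 -0.674 -0.710
outer loop
vertex 3.298 3.122 2.691
vertex 2.412 3.093 2.973
vertex 2.89 3.599 2.356
endloop
endfacet
facet normal 0.812 0.541 -0.219
outer loop
vertex 3.298 3.122 2.691
vertex 2.89 3.599 2.356
vertex 2.848 4.527 4.487
endloop
endfacet

endsolid


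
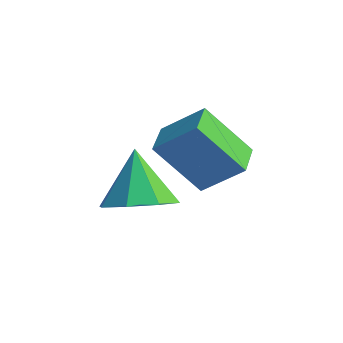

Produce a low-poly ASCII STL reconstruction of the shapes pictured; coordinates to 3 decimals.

solid 
facet normal 0.389 -0.214 -0.896
outer loop
vertex -0.347 -3.146 0.133
vertex -0.794 -2.487 -0.218
vertex -0.007 -2.573 0.144
endloop
endfacet
facet normal 0.486 -0.304 0.820
outer loop
vertex -0.347 -3.146 0.133
vertex -0.007 -2.573 0.144
vertex -1.366 -2.173 1.098
endloop
endfacet
facet normal 0.389 -0.214 -0.896
outer loop
vertex -0.007 -2.573 0.144
vertex -0.794 -2.487 -0.218
vertex -0.128 -1.95 -0.057
endloop
endfacet
facet normal 0.605 0.348 0.716
outer loop
vertex -0.007 -2.573 0.144
vertex -0.128 -1.95 -0.057
vertex -1.366 -2.173 1.098
endloop
endfacet
facet normal 0.390 -0.215 -0.896
outer loop
vertex -0.128 -1.95 -0.057
vertex -0.794 -2.487 -0.218
vertex -0.639 -1.642 -0.353
endloop
endfacet
facet normal 0.260 0.858 0.444
outer loop
vertex -0.128 -1.95 -0.057
vertex -0.639 -1.642 -0.353
vertex -1.366 -2.173 1.098
endloop
endfacet
facet normal 0.390 -0.215 -0.896
outer loop
vertex -0.639 -1.642 -0.353
vertex -0.794 -2.487 -0.218
vertex -1.24 -1.828 -0.57
endloop
endfacet
facet normal -0.345 0.924 0.165
outer loop
vertex -0.639 -1.642 -0.353
vertex -1.24 -1.828 -0.57
vertex -1.366 -2.173 1.098
endloop
endfacet
facet normal 0.390 -0.214 -0.895
outer loop
vertex -1.24 -1.828 -0.57
vertex -0.794 -2.487 -0.218
vertex -1.58 -2.401 -0.581
endloop
endfacet
facet normal -0.860 0.509 0.040
outer loop
vertex -1.24 -1.828 -0.57
vertex -1.58 -2.401 -0.581
vertex -1.366 -2.173 1.098
endloop
endfacet
facet normal 0.390 -0.213 -0.896
outer loop
vertex -1.58 -2.401 -0.581
vertex -0.794 -2.487 -0.218
vertex -1.459 -3.024 -0.38
endloop
endfacet
facet normal -0.979 -0.144 0.144
outer loop
vertex -1.58 -2.401 -0.581
vertex -1.459 -3.024 -0.38
vertex -1.366 -2.173 1.098
endloop
endfacet
facet normal 0.390 -0.213 -0.896
outer loop
vertex -1.459 -3.024 -0.38
vertex -0.794 -2.487 -0.218
vertex -0.948 -3.333 -0.084
endloop
endfacet
facet normal -0.635 -0.652 0.415
outer loop
vertex -1.459 -3.024 -0.38
vertex -0.948 -3.333 -0.084
vertex -1.366 -2.173 1.098
endloop
endfacet
facet normal 0.390 -0.213 -0.896
outer loop
vertex -0.948 -3.333 -0.084
vertex -0.794 -2.487 -0.218
vertex -0.347 -3.146 0.133
endloop
endfacet
facet normal -0.028 -0.718 0.695
outer loop
vertex -0.948 -3.333 -0.084
vertex -0.347 -3.146 0.133
vertex -1.366 -2.173 1.098
endloop
endfacet
facet normal -0.655 0.742 0.144
outer loop
vertex 0.395 -1.735 2.802
vertex 0.992 -0.98 1.625
vertex -0.354 -2.257 2.087
endloop
endfacet
facet normal -0.393 -0.496 0.774
outer loop
vertex 0.248 -2.94 1.955
vertex 0.395 -1.735 2.802
vertex -0.354 -2.257 2.087
endloop
endfacet
facet normal -0.655 0.742 0.144
outer loop
vertex -0.354 -2.257 2.087
vertex 0.992 -0.98 1.625
vertex 0.243 -1.502 0.91
endloop
endfacet
facet normal -0.646 -0.450 -0.616
outer loop
vertex 0.243 -1.502 0.91
vertex 0.248 -2.94 1.955
vertex -0.354 -2.257 2.087
endloop
endfacet
facet normal 0.646 0.450 0.616
outer loop
vertex 0.395 -1.735 2.802
vertex 1.594 -1.663 1.493
vertex 0.992 -0.98 1.625
endloop
endfacet
facet normal -0.393 -0.496 0.774
outer loop
vertex 0.997 -2.418 2.67
vertex 0.395 -1.735 2.802
vertex 0.248 -2.94 1.955
endloop
endfacet
facet normal 0.646 0.450 0.616
outer loop
vertex 0.997 -2.418 2.67
vertex 1.594 -1.663 1.493
vertex 0.395 -1.735 2.802
endloop
endfacet
facet normal 0.393 0.496 -0.774
outer loop
vertex 0.992 -0.98 1.625
vertex 1.594 -1.663 1.493
vertex 0.243 -1.502 0.91
endloop
endfacet
facet normal -0.646 -0.450 -0.616
outer loop
vertex 0.845 -2.185 0.778
vertex 0.248 -2.94 1.955
vertex 0.243 -1.502 0.91
endloop
endfacet
facet normal 0.393 0.496 -0.774
outer loop
vertex 0.243 -1.502 0.91
vertex 1.594 -1.663 1.493
vertex 0.845 -2.185 0.778
endloop
endfacet
facet normal 0.655 -0.742 -0.144
outer loop
vertex 0.845 -2.185 0.778
vertex 0.997 -2.418 2.67
vertex 0.248 -2.94 1.955
endloop
endfacet
facet normal 0.655 -0.742 -0.144
outer loop
vertex 1.594 -1.663 1.493
vertex 0.997 -2.418 2.67
vertex 0.845 -2.185 0.778
endloop
endfacet

endsolid


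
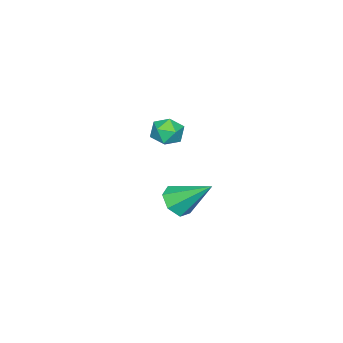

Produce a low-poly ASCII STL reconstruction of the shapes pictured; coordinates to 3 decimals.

solid 
facet normal 0.132 -0.753 -0.645
outer loop
vertex -3.366 0.405 -1.352
vertex -3.823 0.744 -1.841
vertex -3.08 0.813 -1.77
endloop
endfacet
facet normal 0.783 0.083 0.617
outer loop
vertex -3.366 0.405 -1.352
vertex -3.08 0.813 -1.77
vertex -4.057 2.076 -0.699
endloop
endfacet
facet normal 0.132 -0.753 -0.645
outer loop
vertex -3.08 0.813 -1.77
vertex -3.823 0.744 -1.841
vertex -3.353 1.169 -2.241
endloop
endfacet
facet normal 0.792 0.611 0.002
outer loop
vertex -3.08 0.813 -1.77
vertex -3.353 1.169 -2.241
vertex -4.057 2.076 -0.699
endloop
endfacet
facet normal 0.132 -0.753 -0.645
outer loop
vertex -3.353 1.169 -2.241
vertex -3.823 0.744 -1.841
vertex -3.98 1.205 -2.411
endloop
endfacet
facet normal 0.170 0.881 -0.441
outer loop
vertex -3.353 1.169 -2.241
vertex -3.98 1.205 -2.411
vertex -4.057 2.076 -0.699
endloop
endfacet
facet normal 0.132 -0.753 -0.645
outer loop
vertex -3.98 1.205 -2.411
vertex -3.823 0.744 -1.841
vertex -4.489 0.893 -2.151
endloop
endfacet
facet normal -0.617 0.690 -0.379
outer loop
vertex -3.98 1.205 -2.411
vertex -4.489 0.893 -2.151
vertex -4.057 2.076 -0.699
endloop
endfacet
facet normal 0.132 -0.753 -0.645
outer loop
vertex -4.489 0.893 -2.151
vertex -3.823 0.744 -1.841
vertex -4.497 0.469 -1.658
endloop
endfacet
facet normal -0.973 0.182 0.141
outer loop
vertex -4.489 0.893 -2.151
vertex -4.497 0.469 -1.658
vertex -4.057 2.076 -0.699
endloop
endfacet
facet normal 0.132 -0.753 -0.645
outer loop
vertex -4.497 0.469 -1.658
vertex -3.823 0.744 -1.841
vertex -3.997 0.252 -1.302
endloop
endfacet
facet normal -0.633 -0.262 0.729
outer loop
vertex -4.497 0.469 -1.658
vertex -3.997 0.252 -1.302
vertex -4.057 2.076 -0.699
endloop
endfacet
facet normal 0.131 -0.753 -0.645
outer loop
vertex -3.997 0.252 -1.302
vertex -3.823 0.744 -1.841
vertex -3.366 0.405 -1.352
endloop
endfacet
facet normal 0.149 -0.306 0.940
outer loop
vertex -3.997 0.252 -1.302
vertex -3.366 0.405 -1.352
vertex -4.057 2.076 -0.699
endloop
endfacet
facet normal -0.686 0.195 0.701
outer loop
vertex -2.635 1.782 3.075
vertex -2.778 1.136 3.115
vertex -2.308 1.395 3.503
endloop
endfacet
facet normal -0.155 0.671 0.725
outer loop
vertex -2.635 1.782 3.075
vertex -2.308 1.395 3.503
vertex -1.98 1.851 3.151
endloop
endfacet
facet normal -0.114 0.990 0.086
outer loop
vertex -2.635 1.782 3.075
vertex -1.98 1.851 3.151
vertex -2.248 1.873 2.545
endloop
endfacet
facet normal -0.621 0.710 -0.332
outer loop
vertex -2.635 1.782 3.075
vertex -2.248 1.873 2.545
vertex -2.741 1.431 2.523
endloop
endfacet
facet normal -0.975 0.219 0.048
outer loop
vertex -2.635 1.782 3.075
vertex -2.741 1.431 2.523
vertex -2.778 1.136 3.115
endloop
endfacet
facet normal 0.454 0.316 0.833
outer loop
vertex -1.98 1.851 3.151
vertex -2.308 1.395 3.503
vertex -1.719 1.249 3.237
endloop
endfacet
facet normal -0.404 -0.455 0.793
outer loop
vertex -2.308 1.395 3.503
vertex -2.778 1.136 3.115
vertex -2.212 0.807 3.215
endloop
endfacet
facet normal -0.871 -0.415 -0.261
outer loop
vertex -2.778 1.136 3.115
vertex -2.741 1.431 2.523
vertex -2.48 0.829 2.609
endloop
endfacet
facet normal -0.301 0.379 -0.875
outer loop
vertex -2.741 1.431 2.523
vertex -2.248 1.873 2.545
vertex -2.152 1.285 2.257
endloop
endfacet
facet normal 0.519 0.832 -0.199
outer loop
vertex -2.248 1.873 2.545
vertex -1.98 1.851 3.151
vertex -1.682 1.544 2.645
endloop
endfacet
facet normal 0.621 -0.710 0.332
outer loop
vertex -1.825 0.898 2.685
vertex -1.719 1.249 3.237
vertex -2.212 0.807 3.215
endloop
endfacet
facet normal 0.114 -0.990 -0.086
outer loop
vertex -1.825 0.898 2.685
vertex -2.212 0.807 3.215
vertex -2.48 0.829 2.609
endloop
endfacet
facet normal 0.155 -0.671 -0.725
outer loop
vertex -1.825 0.898 2.685
vertex -2.48 0.829 2.609
vertex -2.152 1.285 2.257
endloop
endfacet
facet normal 0.686 -0.195 -0.701
outer loop
vertex -1.825 0.898 2.685
vertex -2.152 1.285 2.257
vertex -1.682 1.544 2.645
endloop
endfacet
facet normal 0.975 -0.219 -0.048
outer loop
vertex -1.825 0.898 2.685
vertex -1.682 1.544 2.645
vertex -1.719 1.249 3.237
endloop
endfacet
facet normal 0.301 -0.379 0.875
outer loop
vertex -2.212 0.807 3.215
vertex -1.719 1.249 3.237
vertex -2.308 1.395 3.503
endloop
endfacet
facet normal -0.519 -0.832 0.199
outer loop
vertex -2.48 0.829 2.609
vertex -2.212 0.807 3.215
vertex -2.778 1.136 3.115
endloop
endfacet
facet normal -0.454 -0.316 -0.833
outer loop
vertex -2.152 1.285 2.257
vertex -2.48 0.829 2.609
vertex -2.741 1.431 2.523
endloop
endfacet
facet normal 0.404 0.455 -0.793
outer loop
vertex -1.682 1.544 2.645
vertex -2.152 1.285 2.257
vertex -2.248 1.873 2.545
endloop
endfacet
facet normal 0.871 0.415 0.261
outer loop
vertex -1.719 1.249 3.237
vertex -1.682 1.544 2.645
vertex -1.98 1.851 3.151
endloop
endfacet

endsolid


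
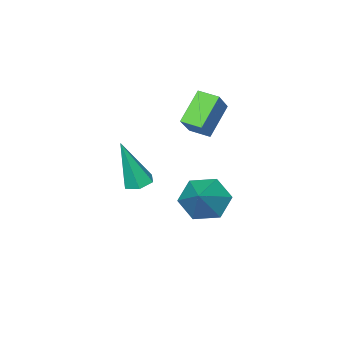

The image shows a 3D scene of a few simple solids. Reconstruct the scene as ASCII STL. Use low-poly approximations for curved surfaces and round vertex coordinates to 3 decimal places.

solid 
facet normal -0.234 0.177 -0.956
outer loop
vertex 2.541 3.231 1.479
vertex 2.0 3.332 1.63
vertex 2.377 3.759 1.617
endloop
endfacet
facet normal 0.958 0.281 0.063
outer loop
vertex 2.541 3.231 1.479
vertex 2.377 3.759 1.617
vertex 2.48 2.968 3.59
endloop
endfacet
facet normal -0.234 0.178 -0.956
outer loop
vertex 2.377 3.759 1.617
vertex 2.0 3.332 1.63
vertex 1.837 3.86 1.768
endloop
endfacet
facet normal 0.265 0.900 0.347
outer loop
vertex 2.377 3.759 1.617
vertex 1.837 3.86 1.768
vertex 2.48 2.968 3.59
endloop
endfacet
facet normal -0.234 0.178 -0.956
outer loop
vertex 1.837 3.86 1.768
vertex 2.0 3.332 1.63
vertex 1.46 3.433 1.781
endloop
endfacet
facet normal -0.638 0.579 0.508
outer loop
vertex 1.837 3.86 1.768
vertex 1.46 3.433 1.781
vertex 2.48 2.968 3.59
endloop
endfacet
facet normal -0.234 0.178 -0.956
outer loop
vertex 1.46 3.433 1.781
vertex 2.0 3.332 1.63
vertex 1.623 2.905 1.643
endloop
endfacet
facet normal -0.849 -0.363 0.385
outer loop
vertex 1.46 3.433 1.781
vertex 1.623 2.905 1.643
vertex 2.48 2.968 3.59
endloop
endfacet
facet normal -0.234 0.177 -0.956
outer loop
vertex 1.623 2.905 1.643
vertex 2.0 3.332 1.63
vertex 2.164 2.804 1.492
endloop
endfacet
facet normal -0.155 -0.983 0.100
outer loop
vertex 1.623 2.905 1.643
vertex 2.164 2.804 1.492
vertex 2.48 2.968 3.59
endloop
endfacet
facet normal -0.234 0.177 -0.956
outer loop
vertex 2.164 2.804 1.492
vertex 2.0 3.332 1.63
vertex 2.541 3.231 1.479
endloop
endfacet
facet normal 0.747 -0.662 -0.061
outer loop
vertex 2.164 2.804 1.492
vertex 2.541 3.231 1.479
vertex 2.48 2.968 3.59
endloop
endfacet
facet normal -0.673 -0.452 -0.586
outer loop
vertex -1.023 2.248 -1.148
vertex -1.656 3.01 -1.008
vertex -1.008 3.032 -1.77
endloop
endfacet
facet normal 0.960 -0.185 -0.210
outer loop
vertex -1.023 2.248 -1.148
vertex -1.008 3.032 -1.77
vertex -0.464 3.81 0.028
endloop
endfacet
facet normal -0.673 -0.451 -0.586
outer loop
vertex -1.008 3.032 -1.77
vertex -1.656 3.01 -1.008
vertex -1.64 3.793 -1.63
endloop
endfacet
facet normal 0.640 0.616 -0.460
outer loop
vertex -1.008 3.032 -1.77
vertex -1.64 3.793 -1.63
vertex -0.464 3.81 0.028
endloop
endfacet
facet normal -0.673 -0.451 -0.586
outer loop
vertex -1.64 3.793 -1.63
vertex -1.656 3.01 -1.008
vertex -2.288 3.772 -0.869
endloop
endfacet
facet normal -0.024 1.000 0.007
outer loop
vertex -1.64 3.793 -1.63
vertex -2.288 3.772 -0.869
vertex -0.464 3.81 0.028
endloop
endfacet
facet normal -0.673 -0.451 -0.586
outer loop
vertex -2.288 3.772 -0.869
vertex -1.656 3.01 -1.008
vertex -2.304 2.989 -0.247
endloop
endfacet
facet normal -0.368 0.583 0.724
outer loop
vertex -2.288 3.772 -0.869
vertex -2.304 2.989 -0.247
vertex -0.464 3.81 0.028
endloop
endfacet
facet normal -0.673 -0.452 -0.586
outer loop
vertex -2.304 2.989 -0.247
vertex -1.656 3.01 -1.008
vertex -1.671 2.227 -0.387
endloop
endfacet
facet normal -0.048 -0.219 0.975
outer loop
vertex -2.304 2.989 -0.247
vertex -1.671 2.227 -0.387
vertex -0.464 3.81 0.028
endloop
endfacet
facet normal -0.673 -0.452 -0.586
outer loop
vertex -1.671 2.227 -0.387
vertex -1.656 3.01 -1.008
vertex -1.023 2.248 -1.148
endloop
endfacet
facet normal 0.616 -0.603 0.508
outer loop
vertex -1.671 2.227 -0.387
vertex -1.023 2.248 -1.148
vertex -0.464 3.81 0.028
endloop
endfacet
facet normal -0.642 -0.284 -0.712
outer loop
vertex -2.957 1.852 3.152
vertex -3.195 2.66 3.044
vertex -1.859 2.034 2.088
endloop
endfacet
facet normal 0.280 -0.952 0.126
outer loop
vertex -0.985 2.42 3.056
vertex -2.957 1.852 3.152
vertex -1.859 2.034 2.088
endloop
endfacet
facet normal -0.642 -0.284 -0.712
outer loop
vertex -1.859 2.034 2.088
vertex -3.195 2.66 3.044
vertex -2.097 2.842 1.98
endloop
endfacet
facet normal 0.713 0.118 -0.691
outer loop
vertex -2.097 2.842 1.98
vertex -0.985 2.42 3.056
vertex -1.859 2.034 2.088
endloop
endfacet
facet normal -0.713 -0.118 0.691
outer loop
vertex -2.957 1.852 3.152
vertex -2.321 3.046 4.012
vertex -3.195 2.66 3.044
endloop
endfacet
facet normal 0.280 -0.952 0.126
outer loop
vertex -2.083 2.238 4.12
vertex -2.957 1.852 3.152
vertex -0.985 2.42 3.056
endloop
endfacet
facet normal -0.713 -0.118 0.691
outer loop
vertex -2.083 2.238 4.12
vertex -2.321 3.046 4.012
vertex -2.957 1.852 3.152
endloop
endfacet
facet normal -0.280 0.952 -0.126
outer loop
vertex -3.195 2.66 3.044
vertex -2.321 3.046 4.012
vertex -2.097 2.842 1.98
endloop
endfacet
facet normal 0.713 0.118 -0.691
outer loop
vertex -1.223 3.228 2.948
vertex -0.985 2.42 3.056
vertex -2.097 2.842 1.98
endloop
endfacet
facet normal -0.280 0.952 -0.126
outer loop
vertex -2.097 2.842 1.98
vertex -2.321 3.046 4.012
vertex -1.223 3.228 2.948
endloop
endfacet
facet normal 0.642 0.284 0.712
outer loop
vertex -1.223 3.228 2.948
vertex -2.083 2.238 4.12
vertex -0.985 2.42 3.056
endloop
endfacet
facet normal 0.642 0.284 0.712
outer loop
vertex -2.321 3.046 4.012
vertex -2.083 2.238 4.12
vertex -1.223 3.228 2.948
endloop
endfacet

endsolid


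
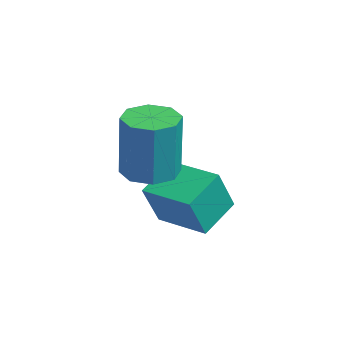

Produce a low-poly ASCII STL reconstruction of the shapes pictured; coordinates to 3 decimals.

solid 
facet normal -0.158 0.024 -0.987
outer loop
vertex 4.068 2.263 -2.143
vertex 3.299 2.394 -2.017
vertex 3.937 2.852 -2.108
endloop
endfacet
facet normal 0.963 0.223 -0.148
outer loop
vertex 4.068 2.263 -2.143
vertex 3.937 2.852 -2.108
vertex 4.389 2.214 -0.129
endloop
endfacet
facet normal 0.963 0.223 -0.148
outer loop
vertex 4.389 2.214 -0.129
vertex 3.937 2.852 -2.108
vertex 4.258 2.803 -0.094
endloop
endfacet
facet normal 0.158 -0.024 0.987
outer loop
vertex 4.389 2.214 -0.129
vertex 4.258 2.803 -0.094
vertex 3.621 2.346 -0.003
endloop
endfacet
facet normal -0.159 0.025 -0.987
outer loop
vertex 3.937 2.852 -2.108
vertex 3.299 2.394 -2.017
vertex 3.433 3.173 -2.019
endloop
endfacet
facet normal 0.528 0.847 -0.064
outer loop
vertex 3.937 2.852 -2.108
vertex 3.433 3.173 -2.019
vertex 4.258 2.803 -0.094
endloop
endfacet
facet normal 0.528 0.847 -0.064
outer loop
vertex 4.258 2.803 -0.094
vertex 3.433 3.173 -2.019
vertex 3.754 3.124 -0.005
endloop
endfacet
facet normal 0.159 -0.025 0.987
outer loop
vertex 4.258 2.803 -0.094
vertex 3.754 3.124 -0.005
vertex 3.621 2.346 -0.003
endloop
endfacet
facet normal -0.156 0.024 -0.987
outer loop
vertex 3.433 3.173 -2.019
vertex 3.299 2.394 -2.017
vertex 2.85 3.038 -1.93
endloop
endfacet
facet normal -0.217 0.974 0.058
outer loop
vertex 3.433 3.173 -2.019
vertex 2.85 3.038 -1.93
vertex 3.754 3.124 -0.005
endloop
endfacet
facet normal -0.217 0.974 0.058
outer loop
vertex 3.754 3.124 -0.005
vertex 2.85 3.038 -1.93
vertex 3.171 2.989 0.084
endloop
endfacet
facet normal 0.156 -0.024 0.987
outer loop
vertex 3.754 3.124 -0.005
vertex 3.171 2.989 0.084
vertex 3.621 2.346 -0.003
endloop
endfacet
facet normal -0.158 0.023 -0.987
outer loop
vertex 2.85 3.038 -1.93
vertex 3.299 2.394 -2.017
vertex 2.531 2.526 -1.891
endloop
endfacet
facet normal -0.835 0.531 0.146
outer loop
vertex 2.85 3.038 -1.93
vertex 2.531 2.526 -1.891
vertex 3.171 2.989 0.084
endloop
endfacet
facet normal -0.835 0.531 0.146
outer loop
vertex 3.171 2.989 0.084
vertex 2.531 2.526 -1.891
vertex 2.852 2.477 0.123
endloop
endfacet
facet normal 0.158 -0.023 0.987
outer loop
vertex 3.171 2.989 0.084
vertex 2.852 2.477 0.123
vertex 3.621 2.346 -0.003
endloop
endfacet
facet normal -0.158 0.024 -0.987
outer loop
vertex 2.531 2.526 -1.891
vertex 3.299 2.394 -2.017
vertex 2.662 1.937 -1.926
endloop
endfacet
facet normal -0.963 -0.223 0.148
outer loop
vertex 2.531 2.526 -1.891
vertex 2.662 1.937 -1.926
vertex 2.852 2.477 0.123
endloop
endfacet
facet normal -0.963 -0.223 0.148
outer loop
vertex 2.852 2.477 0.123
vertex 2.662 1.937 -1.926
vertex 2.983 1.888 0.088
endloop
endfacet
facet normal 0.158 -0.024 0.987
outer loop
vertex 2.852 2.477 0.123
vertex 2.983 1.888 0.088
vertex 3.621 2.346 -0.003
endloop
endfacet
facet normal -0.159 0.025 -0.987
outer loop
vertex 2.662 1.937 -1.926
vertex 3.299 2.394 -2.017
vertex 3.166 1.616 -2.015
endloop
endfacet
facet normal -0.528 -0.847 0.064
outer loop
vertex 2.662 1.937 -1.926
vertex 3.166 1.616 -2.015
vertex 2.983 1.888 0.088
endloop
endfacet
facet normal -0.528 -0.847 0.064
outer loop
vertex 2.983 1.888 0.088
vertex 3.166 1.616 -2.015
vertex 3.487 1.567 -0.001
endloop
endfacet
facet normal 0.159 -0.025 0.987
outer loop
vertex 2.983 1.888 0.088
vertex 3.487 1.567 -0.001
vertex 3.621 2.346 -0.003
endloop
endfacet
facet normal -0.156 0.024 -0.987
outer loop
vertex 3.166 1.616 -2.015
vertex 3.299 2.394 -2.017
vertex 3.749 1.751 -2.104
endloop
endfacet
facet normal 0.217 -0.974 -0.058
outer loop
vertex 3.166 1.616 -2.015
vertex 3.749 1.751 -2.104
vertex 3.487 1.567 -0.001
endloop
endfacet
facet normal 0.217 -0.974 -0.058
outer loop
vertex 3.487 1.567 -0.001
vertex 3.749 1.751 -2.104
vertex 4.07 1.702 -0.09
endloop
endfacet
facet normal 0.156 -0.024 0.987
outer loop
vertex 3.487 1.567 -0.001
vertex 4.07 1.702 -0.09
vertex 3.621 2.346 -0.003
endloop
endfacet
facet normal -0.158 0.023 -0.987
outer loop
vertex 3.749 1.751 -2.104
vertex 3.299 2.394 -2.017
vertex 4.068 2.263 -2.143
endloop
endfacet
facet normal 0.835 -0.531 -0.146
outer loop
vertex 3.749 1.751 -2.104
vertex 4.068 2.263 -2.143
vertex 4.07 1.702 -0.09
endloop
endfacet
facet normal 0.835 -0.531 -0.146
outer loop
vertex 4.07 1.702 -0.09
vertex 4.068 2.263 -2.143
vertex 4.389 2.214 -0.129
endloop
endfacet
facet normal 0.158 -0.023 0.987
outer loop
vertex 4.07 1.702 -0.09
vertex 4.389 2.214 -0.129
vertex 3.621 2.346 -0.003
endloop
endfacet
facet normal -0.818 -0.575 0.022
outer loop
vertex 3.137 2.224 -2.781
vertex 2.471 3.194 -2.16
vertex 2.71 2.78 -4.107
endloop
endfacet
facet normal 0.501 -0.729 -0.467
outer loop
vertex 3.969 3.666 -4.14
vertex 3.137 2.224 -2.781
vertex 2.71 2.78 -4.107
endloop
endfacet
facet normal -0.818 -0.575 0.022
outer loop
vertex 2.71 2.78 -4.107
vertex 2.471 3.194 -2.16
vertex 2.044 3.75 -3.486
endloop
endfacet
facet normal -0.284 0.371 -0.884
outer loop
vertex 2.044 3.75 -3.486
vertex 3.969 3.666 -4.14
vertex 2.71 2.78 -4.107
endloop
endfacet
facet normal 0.284 -0.371 0.884
outer loop
vertex 3.137 2.224 -2.781
vertex 3.73 4.08 -2.193
vertex 2.471 3.194 -2.16
endloop
endfacet
facet normal 0.501 -0.729 -0.467
outer loop
vertex 4.396 3.11 -2.814
vertex 3.137 2.224 -2.781
vertex 3.969 3.666 -4.14
endloop
endfacet
facet normal 0.284 -0.371 0.884
outer loop
vertex 4.396 3.11 -2.814
vertex 3.73 4.08 -2.193
vertex 3.137 2.224 -2.781
endloop
endfacet
facet normal -0.501 0.729 0.467
outer loop
vertex 2.471 3.194 -2.16
vertex 3.73 4.08 -2.193
vertex 2.044 3.75 -3.486
endloop
endfacet
facet normal -0.284 0.371 -0.884
outer loop
vertex 3.303 4.636 -3.519
vertex 3.969 3.666 -4.14
vertex 2.044 3.75 -3.486
endloop
endfacet
facet normal -0.501 0.729 0.467
outer loop
vertex 2.044 3.75 -3.486
vertex 3.73 4.08 -2.193
vertex 3.303 4.636 -3.519
endloop
endfacet
facet normal 0.818 0.575 -0.022
outer loop
vertex 3.303 4.636 -3.519
vertex 4.396 3.11 -2.814
vertex 3.969 3.666 -4.14
endloop
endfacet
facet normal 0.818 0.575 -0.022
outer loop
vertex 3.73 4.08 -2.193
vertex 4.396 3.11 -2.814
vertex 3.303 4.636 -3.519
endloop
endfacet

endsolid


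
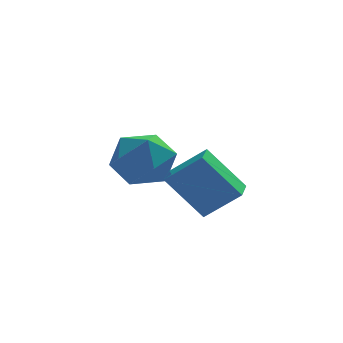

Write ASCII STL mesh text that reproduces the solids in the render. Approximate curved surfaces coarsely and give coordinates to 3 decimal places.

solid 
facet normal -0.722 0.677 0.145
outer loop
vertex 1.129 3.133 -0.089
vertex 0.293 2.292 -0.324
vertex 0.679 2.461 0.81
endloop
endfacet
facet normal -0.149 0.826 0.543
outer loop
vertex 1.129 3.133 -0.089
vertex 0.679 2.461 0.81
vertex 1.864 2.701 0.769
endloop
endfacet
facet normal 0.409 0.906 0.106
outer loop
vertex 1.129 3.133 -0.089
vertex 1.864 2.701 0.769
vertex 2.21 2.68 -0.389
endloop
endfacet
facet normal 0.182 0.806 -0.563
outer loop
vertex 1.129 3.133 -0.089
vertex 2.21 2.68 -0.389
vertex 1.239 2.427 -1.065
endloop
endfacet
facet normal -0.517 0.665 -0.539
outer loop
vertex 1.129 3.133 -0.089
vertex 1.239 2.427 -1.065
vertex 0.293 2.292 -0.324
endloop
endfacet
facet normal -0.020 0.265 0.964
outer loop
vertex 1.864 2.701 0.769
vertex 0.679 2.461 0.81
vertex 1.481 1.593 1.065
endloop
endfacet
facet normal -0.947 0.023 0.319
outer loop
vertex 0.679 2.461 0.81
vertex 0.293 2.292 -0.324
vertex 0.51 1.34 0.389
endloop
endfacet
facet normal -0.617 0.003 -0.787
outer loop
vertex 0.293 2.292 -0.324
vertex 1.239 2.427 -1.065
vertex 0.856 1.319 -0.769
endloop
endfacet
facet normal 0.514 0.233 -0.826
outer loop
vertex 1.239 2.427 -1.065
vertex 2.21 2.68 -0.389
vertex 2.041 1.559 -0.81
endloop
endfacet
facet normal 0.883 0.393 0.257
outer loop
vertex 2.21 2.68 -0.389
vertex 1.864 2.701 0.769
vertex 2.427 1.728 0.324
endloop
endfacet
facet normal -0.182 -0.806 0.563
outer loop
vertex 1.591 0.887 0.089
vertex 1.481 1.593 1.065
vertex 0.51 1.34 0.389
endloop
endfacet
facet normal -0.409 -0.906 -0.106
outer loop
vertex 1.591 0.887 0.089
vertex 0.51 1.34 0.389
vertex 0.856 1.319 -0.769
endloop
endfacet
facet normal 0.149 -0.826 -0.543
outer loop
vertex 1.591 0.887 0.089
vertex 0.856 1.319 -0.769
vertex 2.041 1.559 -0.81
endloop
endfacet
facet normal 0.722 -0.677 -0.145
outer loop
vertex 1.591 0.887 0.089
vertex 2.041 1.559 -0.81
vertex 2.427 1.728 0.324
endloop
endfacet
facet normal 0.517 -0.665 0.539
outer loop
vertex 1.591 0.887 0.089
vertex 2.427 1.728 0.324
vertex 1.481 1.593 1.065
endloop
endfacet
facet normal -0.514 -0.233 0.826
outer loop
vertex 0.51 1.34 0.389
vertex 1.481 1.593 1.065
vertex 0.679 2.461 0.81
endloop
endfacet
facet normal -0.883 -0.393 -0.257
outer loop
vertex 0.856 1.319 -0.769
vertex 0.51 1.34 0.389
vertex 0.293 2.292 -0.324
endloop
endfacet
facet normal 0.020 -0.265 -0.964
outer loop
vertex 2.041 1.559 -0.81
vertex 0.856 1.319 -0.769
vertex 1.239 2.427 -1.065
endloop
endfacet
facet normal 0.947 -0.023 -0.319
outer loop
vertex 2.427 1.728 0.324
vertex 2.041 1.559 -0.81
vertex 2.21 2.68 -0.389
endloop
endfacet
facet normal 0.617 -0.003 0.787
outer loop
vertex 1.481 1.593 1.065
vertex 2.427 1.728 0.324
vertex 1.864 2.701 0.769
endloop
endfacet
facet normal -0.744 0.151 -0.651
outer loop
vertex 1.638 -1.408 0.73
vertex 1.919 -0.454 0.63
vertex 2.79 -1.897 -0.7
endloop
endfacet
facet normal -0.281 -0.955 0.100
outer loop
vertex 3.921 -2.126 0.29
vertex 1.638 -1.408 0.73
vertex 2.79 -1.897 -0.7
endloop
endfacet
facet normal -0.744 0.151 -0.651
outer loop
vertex 2.79 -1.897 -0.7
vertex 1.919 -0.454 0.63
vertex 3.071 -0.942 -0.8
endloop
endfacet
facet normal 0.606 -0.257 -0.752
outer loop
vertex 3.071 -0.942 -0.8
vertex 3.921 -2.126 0.29
vertex 2.79 -1.897 -0.7
endloop
endfacet
facet normal -0.606 0.257 0.752
outer loop
vertex 1.638 -1.408 0.73
vertex 3.05 -0.683 1.62
vertex 1.919 -0.454 0.63
endloop
endfacet
facet normal -0.281 -0.955 0.099
outer loop
vertex 2.769 -1.638 1.72
vertex 1.638 -1.408 0.73
vertex 3.921 -2.126 0.29
endloop
endfacet
facet normal -0.606 0.257 0.752
outer loop
vertex 2.769 -1.638 1.72
vertex 3.05 -0.683 1.62
vertex 1.638 -1.408 0.73
endloop
endfacet
facet normal 0.281 0.955 -0.100
outer loop
vertex 1.919 -0.454 0.63
vertex 3.05 -0.683 1.62
vertex 3.071 -0.942 -0.8
endloop
endfacet
facet normal 0.606 -0.257 -0.752
outer loop
vertex 4.202 -1.172 0.19
vertex 3.921 -2.126 0.29
vertex 3.071 -0.942 -0.8
endloop
endfacet
facet normal 0.281 0.954 -0.100
outer loop
vertex 3.071 -0.942 -0.8
vertex 3.05 -0.683 1.62
vertex 4.202 -1.172 0.19
endloop
endfacet
facet normal 0.744 -0.151 0.651
outer loop
vertex 4.202 -1.172 0.19
vertex 2.769 -1.638 1.72
vertex 3.921 -2.126 0.29
endloop
endfacet
facet normal 0.744 -0.151 0.651
outer loop
vertex 3.05 -0.683 1.62
vertex 2.769 -1.638 1.72
vertex 4.202 -1.172 0.19
endloop
endfacet

endsolid


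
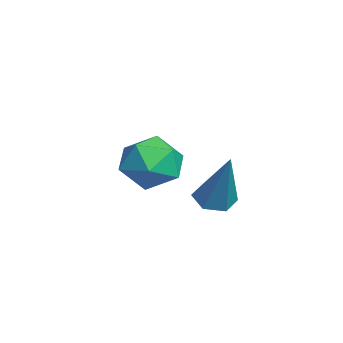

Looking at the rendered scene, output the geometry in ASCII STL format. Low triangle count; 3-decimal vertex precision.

solid 
facet normal -0.454 -0.130 -0.882
outer loop
vertex -0.869 3.04 2.171
vertex -1.28 3.383 2.332
vertex -0.83 3.589 2.07
endloop
endfacet
facet normal 0.976 -0.105 -0.193
outer loop
vertex -0.869 3.04 2.171
vertex -0.83 3.589 2.07
vertex -0.46 3.617 3.928
endloop
endfacet
facet normal -0.454 -0.130 -0.882
outer loop
vertex -0.83 3.589 2.07
vertex -1.28 3.383 2.332
vertex -1.241 3.933 2.231
endloop
endfacet
facet normal 0.605 0.785 -0.132
outer loop
vertex -0.83 3.589 2.07
vertex -1.241 3.933 2.231
vertex -0.46 3.617 3.928
endloop
endfacet
facet normal -0.453 -0.130 -0.882
outer loop
vertex -1.241 3.933 2.231
vertex -1.28 3.383 2.332
vertex -1.692 3.727 2.493
endloop
endfacet
facet normal -0.254 0.923 0.289
outer loop
vertex -1.241 3.933 2.231
vertex -1.692 3.727 2.493
vertex -0.46 3.617 3.928
endloop
endfacet
facet normal -0.452 -0.129 -0.883
outer loop
vertex -1.692 3.727 2.493
vertex -1.28 3.383 2.332
vertex -1.731 3.178 2.593
endloop
endfacet
facet normal -0.741 0.171 0.649
outer loop
vertex -1.692 3.727 2.493
vertex -1.731 3.178 2.593
vertex -0.46 3.617 3.928
endloop
endfacet
facet normal -0.452 -0.129 -0.883
outer loop
vertex -1.731 3.178 2.593
vertex -1.28 3.383 2.332
vertex -1.319 2.834 2.432
endloop
endfacet
facet normal -0.370 -0.719 0.589
outer loop
vertex -1.731 3.178 2.593
vertex -1.319 2.834 2.432
vertex -0.46 3.617 3.928
endloop
endfacet
facet normal -0.453 -0.129 -0.882
outer loop
vertex -1.319 2.834 2.432
vertex -1.28 3.383 2.332
vertex -0.869 3.04 2.171
endloop
endfacet
facet normal 0.489 -0.856 0.167
outer loop
vertex -1.319 2.834 2.432
vertex -0.869 3.04 2.171
vertex -0.46 3.617 3.928
endloop
endfacet
facet normal -0.740 0.576 0.348
outer loop
vertex -3.894 3.018 2.633
vertex -4.501 2.341 2.463
vertex -4.078 2.387 3.285
endloop
endfacet
facet normal -0.124 0.730 0.672
outer loop
vertex -3.894 3.018 2.633
vertex -4.078 2.387 3.285
vertex -3.207 2.666 3.142
endloop
endfacet
facet normal 0.346 0.922 0.171
outer loop
vertex -3.894 3.018 2.633
vertex -3.207 2.666 3.142
vertex -3.092 2.791 2.233
endloop
endfacet
facet normal 0.020 0.886 -0.463
outer loop
vertex -3.894 3.018 2.633
vertex -3.092 2.791 2.233
vertex -3.891 2.59 1.813
endloop
endfacet
facet normal -0.651 0.672 -0.353
outer loop
vertex -3.894 3.018 2.633
vertex -3.891 2.59 1.813
vertex -4.501 2.341 2.463
endloop
endfacet
facet normal 0.118 0.135 0.984
outer loop
vertex -3.207 2.666 3.142
vertex -4.078 2.387 3.285
vertex -3.389 1.77 3.287
endloop
endfacet
facet normal -0.880 -0.116 0.460
outer loop
vertex -4.078 2.387 3.285
vertex -4.501 2.341 2.463
vertex -4.188 1.569 2.867
endloop
endfacet
facet normal -0.736 0.040 -0.676
outer loop
vertex -4.501 2.341 2.463
vertex -3.891 2.59 1.813
vertex -4.073 1.694 1.958
endloop
endfacet
facet normal 0.350 0.388 -0.852
outer loop
vertex -3.891 2.59 1.813
vertex -3.092 2.791 2.233
vertex -3.202 1.973 1.815
endloop
endfacet
facet normal 0.878 0.446 0.172
outer loop
vertex -3.092 2.791 2.233
vertex -3.207 2.666 3.142
vertex -2.779 2.019 2.637
endloop
endfacet
facet normal -0.020 -0.886 0.463
outer loop
vertex -3.386 1.342 2.467
vertex -3.389 1.77 3.287
vertex -4.188 1.569 2.867
endloop
endfacet
facet normal -0.346 -0.922 -0.171
outer loop
vertex -3.386 1.342 2.467
vertex -4.188 1.569 2.867
vertex -4.073 1.694 1.958
endloop
endfacet
facet normal 0.124 -0.730 -0.672
outer loop
vertex -3.386 1.342 2.467
vertex -4.073 1.694 1.958
vertex -3.202 1.973 1.815
endloop
endfacet
facet normal 0.740 -0.576 -0.348
outer loop
vertex -3.386 1.342 2.467
vertex -3.202 1.973 1.815
vertex -2.779 2.019 2.637
endloop
endfacet
facet normal 0.651 -0.672 0.353
outer loop
vertex -3.386 1.342 2.467
vertex -2.779 2.019 2.637
vertex -3.389 1.77 3.287
endloop
endfacet
facet normal -0.350 -0.388 0.852
outer loop
vertex -4.188 1.569 2.867
vertex -3.389 1.77 3.287
vertex -4.078 2.387 3.285
endloop
endfacet
facet normal -0.878 -0.446 -0.172
outer loop
vertex -4.073 1.694 1.958
vertex -4.188 1.569 2.867
vertex -4.501 2.341 2.463
endloop
endfacet
facet normal -0.118 -0.135 -0.984
outer loop
vertex -3.202 1.973 1.815
vertex -4.073 1.694 1.958
vertex -3.891 2.59 1.813
endloop
endfacet
facet normal 0.880 0.116 -0.460
outer loop
vertex -2.779 2.019 2.637
vertex -3.202 1.973 1.815
vertex -3.092 2.791 2.233
endloop
endfacet
facet normal 0.736 -0.040 0.676
outer loop
vertex -3.389 1.77 3.287
vertex -2.779 2.019 2.637
vertex -3.207 2.666 3.142
endloop
endfacet

endsolid


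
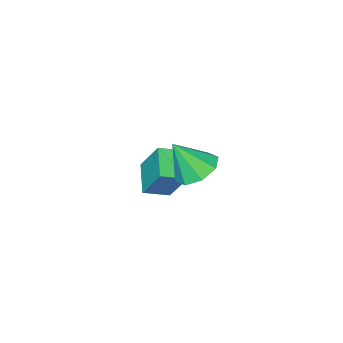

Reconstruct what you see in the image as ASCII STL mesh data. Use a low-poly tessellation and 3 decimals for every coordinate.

solid 
facet normal -0.570 -0.700 0.429
outer loop
vertex -0.845 -3.868 0.408
vertex -1.822 -3.302 0.033
vertex -0.812 -4.89 -1.217
endloop
endfacet
facet normal 0.821 -0.476 0.316
outer loop
vertex 0.062 -3.818 -1.873
vertex -0.845 -3.868 0.408
vertex -0.812 -4.89 -1.217
endloop
endfacet
facet normal -0.571 -0.700 0.428
outer loop
vertex -0.812 -4.89 -1.217
vertex -1.822 -3.302 0.033
vertex -1.789 -4.323 -1.593
endloop
endfacet
facet normal 0.017 -0.532 -0.847
outer loop
vertex -1.789 -4.323 -1.593
vertex 0.062 -3.818 -1.873
vertex -0.812 -4.89 -1.217
endloop
endfacet
facet normal -0.017 0.532 0.847
outer loop
vertex -0.845 -3.868 0.408
vertex -0.948 -2.23 -0.623
vertex -1.822 -3.302 0.033
endloop
endfacet
facet normal 0.821 -0.476 0.316
outer loop
vertex 0.029 -2.797 -0.247
vertex -0.845 -3.868 0.408
vertex 0.062 -3.818 -1.873
endloop
endfacet
facet normal -0.017 0.532 0.847
outer loop
vertex 0.029 -2.797 -0.247
vertex -0.948 -2.23 -0.623
vertex -0.845 -3.868 0.408
endloop
endfacet
facet normal -0.821 0.476 -0.316
outer loop
vertex -1.822 -3.302 0.033
vertex -0.948 -2.23 -0.623
vertex -1.789 -4.323 -1.593
endloop
endfacet
facet normal 0.017 -0.532 -0.847
outer loop
vertex -0.915 -3.252 -2.248
vertex 0.062 -3.818 -1.873
vertex -1.789 -4.323 -1.593
endloop
endfacet
facet normal -0.821 0.476 -0.316
outer loop
vertex -1.789 -4.323 -1.593
vertex -0.948 -2.23 -0.623
vertex -0.915 -3.252 -2.248
endloop
endfacet
facet normal 0.570 0.701 -0.428
outer loop
vertex -0.915 -3.252 -2.248
vertex 0.029 -2.797 -0.247
vertex 0.062 -3.818 -1.873
endloop
endfacet
facet normal 0.571 0.700 -0.429
outer loop
vertex -0.948 -2.23 -0.623
vertex 0.029 -2.797 -0.247
vertex -0.915 -3.252 -2.248
endloop
endfacet
facet normal -0.392 0.364 -0.845
outer loop
vertex 2.134 0.89 2.574
vertex 1.247 0.58 2.852
vertex 1.76 1.406 2.97
endloop
endfacet
facet normal 0.867 0.383 0.320
outer loop
vertex 2.134 0.89 2.574
vertex 1.76 1.406 2.97
vertex 1.913 -0.04 4.288
endloop
endfacet
facet normal -0.392 0.364 -0.845
outer loop
vertex 1.76 1.406 2.97
vertex 1.247 0.58 2.852
vertex 1.085 1.438 3.297
endloop
endfacet
facet normal 0.356 0.650 0.672
outer loop
vertex 1.76 1.406 2.97
vertex 1.085 1.438 3.297
vertex 1.913 -0.04 4.288
endloop
endfacet
facet normal -0.392 0.364 -0.845
outer loop
vertex 1.085 1.438 3.297
vertex 1.247 0.58 2.852
vertex 0.505 0.967 3.363
endloop
endfacet
facet normal -0.256 0.436 0.863
outer loop
vertex 1.085 1.438 3.297
vertex 0.505 0.967 3.363
vertex 1.913 -0.04 4.288
endloop
endfacet
facet normal -0.392 0.365 -0.845
outer loop
vertex 0.505 0.967 3.363
vertex 1.247 0.58 2.852
vertex 0.36 0.269 3.129
endloop
endfacet
facet normal -0.610 -0.135 0.781
outer loop
vertex 0.505 0.967 3.363
vertex 0.36 0.269 3.129
vertex 1.913 -0.04 4.288
endloop
endfacet
facet normal -0.392 0.365 -0.845
outer loop
vertex 0.36 0.269 3.129
vertex 1.247 0.58 2.852
vertex 0.734 -0.247 2.733
endloop
endfacet
facet normal -0.498 -0.725 0.475
outer loop
vertex 0.36 0.269 3.129
vertex 0.734 -0.247 2.733
vertex 1.913 -0.04 4.288
endloop
endfacet
facet normal -0.391 0.364 -0.845
outer loop
vertex 0.734 -0.247 2.733
vertex 1.247 0.58 2.852
vertex 1.408 -0.279 2.407
endloop
endfacet
facet normal 0.012 -0.992 0.123
outer loop
vertex 0.734 -0.247 2.733
vertex 1.408 -0.279 2.407
vertex 1.913 -0.04 4.288
endloop
endfacet
facet normal -0.392 0.364 -0.845
outer loop
vertex 1.408 -0.279 2.407
vertex 1.247 0.58 2.852
vertex 1.988 0.193 2.341
endloop
endfacet
facet normal 0.625 -0.778 -0.069
outer loop
vertex 1.408 -0.279 2.407
vertex 1.988 0.193 2.341
vertex 1.913 -0.04 4.288
endloop
endfacet
facet normal -0.392 0.364 -0.845
outer loop
vertex 1.988 0.193 2.341
vertex 1.247 0.58 2.852
vertex 2.134 0.89 2.574
endloop
endfacet
facet normal 0.978 -0.209 0.013
outer loop
vertex 1.988 0.193 2.341
vertex 2.134 0.89 2.574
vertex 1.913 -0.04 4.288
endloop
endfacet

endsolid
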